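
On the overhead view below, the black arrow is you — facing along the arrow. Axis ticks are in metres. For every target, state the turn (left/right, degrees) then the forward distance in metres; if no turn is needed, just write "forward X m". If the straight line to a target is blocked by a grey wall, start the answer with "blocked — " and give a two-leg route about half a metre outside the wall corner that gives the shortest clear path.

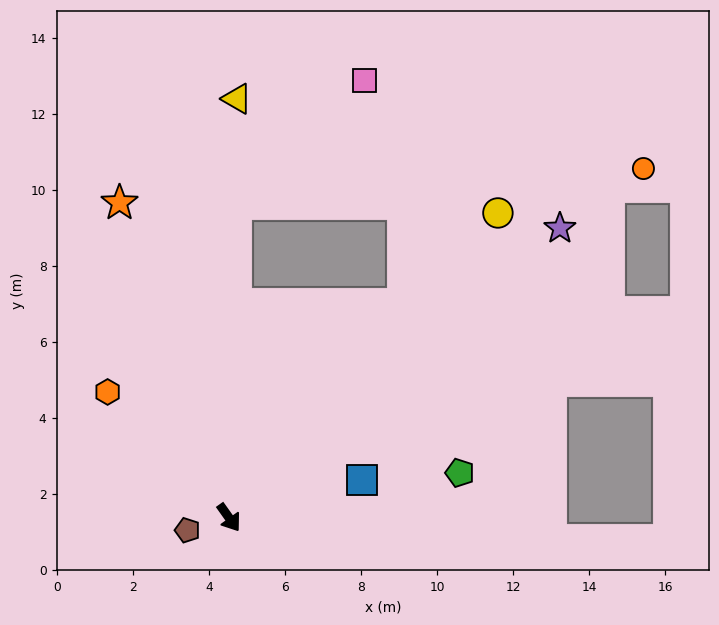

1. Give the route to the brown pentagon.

turn right 109°, forward 1.1 m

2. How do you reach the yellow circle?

turn left 103°, forward 10.7 m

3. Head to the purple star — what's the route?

turn left 96°, forward 11.6 m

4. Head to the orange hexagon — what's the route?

turn right 171°, forward 4.6 m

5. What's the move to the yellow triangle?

turn left 144°, forward 11.0 m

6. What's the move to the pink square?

blocked — turn left 143°, forward 8.2 m, then turn right 44°, forward 4.7 m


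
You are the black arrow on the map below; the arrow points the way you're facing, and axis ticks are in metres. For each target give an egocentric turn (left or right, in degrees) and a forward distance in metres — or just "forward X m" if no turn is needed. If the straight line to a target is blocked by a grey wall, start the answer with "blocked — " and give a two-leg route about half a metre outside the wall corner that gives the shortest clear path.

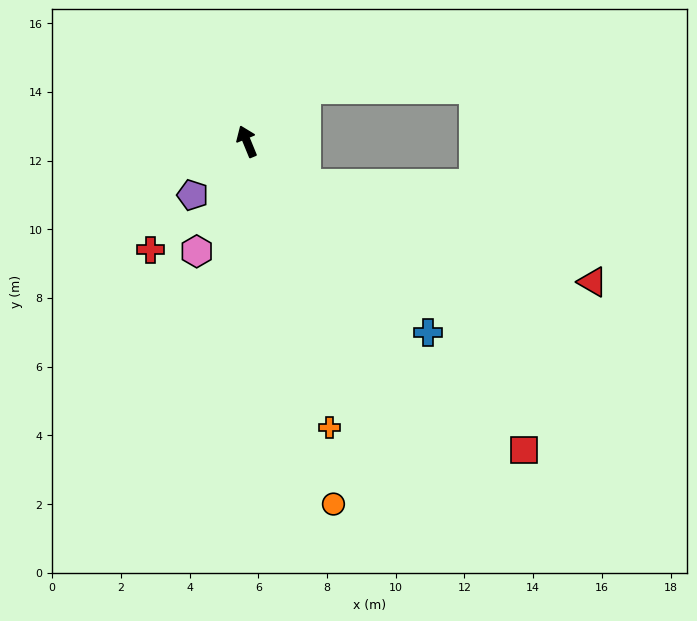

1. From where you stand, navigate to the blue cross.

turn right 159°, forward 7.7 m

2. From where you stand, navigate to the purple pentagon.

turn left 112°, forward 2.2 m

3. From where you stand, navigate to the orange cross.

turn left 174°, forward 8.7 m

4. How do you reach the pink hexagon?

turn left 133°, forward 3.5 m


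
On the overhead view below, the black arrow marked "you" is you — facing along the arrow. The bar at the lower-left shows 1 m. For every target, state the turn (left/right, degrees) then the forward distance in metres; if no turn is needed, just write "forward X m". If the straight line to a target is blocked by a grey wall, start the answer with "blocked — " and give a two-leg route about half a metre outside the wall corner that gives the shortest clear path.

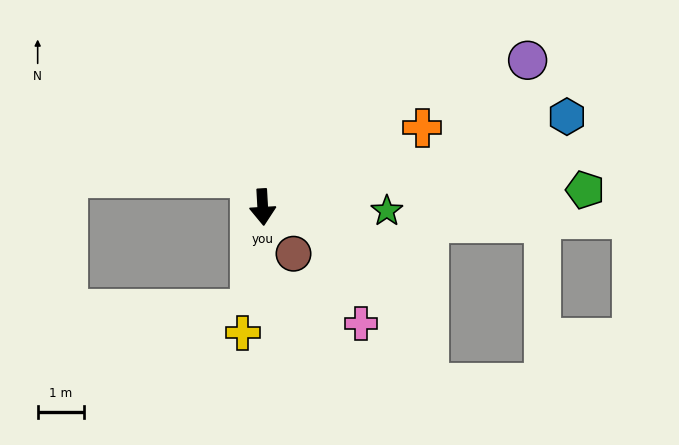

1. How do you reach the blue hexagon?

turn left 103°, forward 6.8 m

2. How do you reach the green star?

turn left 85°, forward 2.7 m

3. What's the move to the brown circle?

turn left 30°, forward 1.2 m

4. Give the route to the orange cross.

turn left 113°, forward 3.8 m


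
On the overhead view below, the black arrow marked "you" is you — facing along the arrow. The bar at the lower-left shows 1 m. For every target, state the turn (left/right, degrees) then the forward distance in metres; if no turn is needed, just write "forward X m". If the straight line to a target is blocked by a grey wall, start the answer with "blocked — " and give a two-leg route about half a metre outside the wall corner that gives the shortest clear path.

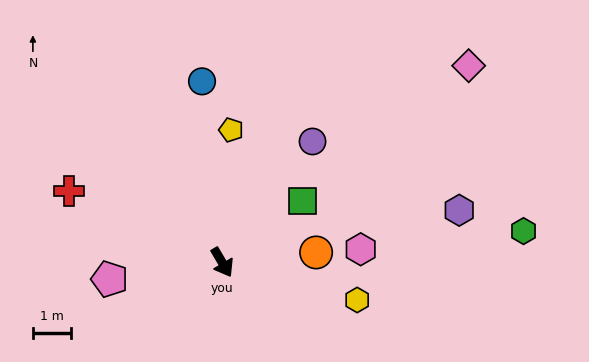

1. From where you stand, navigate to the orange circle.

turn left 66°, forward 2.5 m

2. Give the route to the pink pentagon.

turn right 112°, forward 3.0 m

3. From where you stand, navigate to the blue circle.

turn left 156°, forward 4.8 m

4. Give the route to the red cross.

turn right 146°, forward 4.4 m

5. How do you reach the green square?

turn left 97°, forward 2.6 m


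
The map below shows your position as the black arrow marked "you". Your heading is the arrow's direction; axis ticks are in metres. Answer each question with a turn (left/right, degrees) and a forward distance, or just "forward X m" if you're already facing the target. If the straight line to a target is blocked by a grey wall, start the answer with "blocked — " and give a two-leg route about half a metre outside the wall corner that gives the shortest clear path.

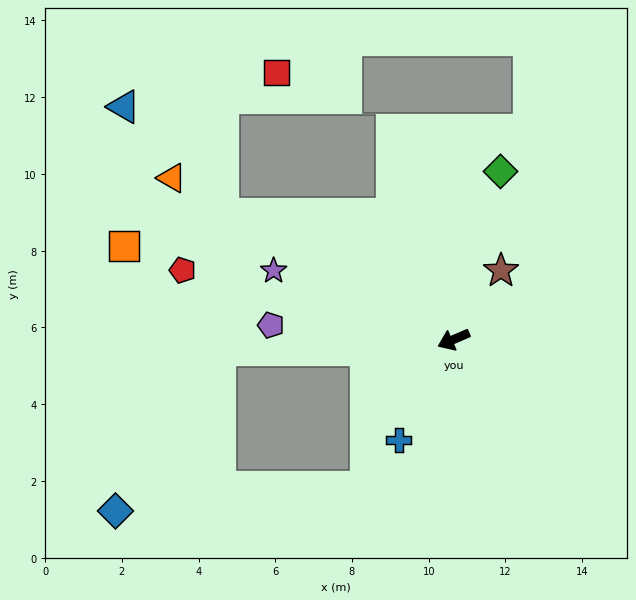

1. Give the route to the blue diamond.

blocked — turn right 21°, forward 6.1 m, then turn left 55°, forward 5.0 m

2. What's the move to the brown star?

turn right 148°, forward 2.2 m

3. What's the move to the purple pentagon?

turn right 28°, forward 4.8 m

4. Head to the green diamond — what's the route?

turn right 129°, forward 4.5 m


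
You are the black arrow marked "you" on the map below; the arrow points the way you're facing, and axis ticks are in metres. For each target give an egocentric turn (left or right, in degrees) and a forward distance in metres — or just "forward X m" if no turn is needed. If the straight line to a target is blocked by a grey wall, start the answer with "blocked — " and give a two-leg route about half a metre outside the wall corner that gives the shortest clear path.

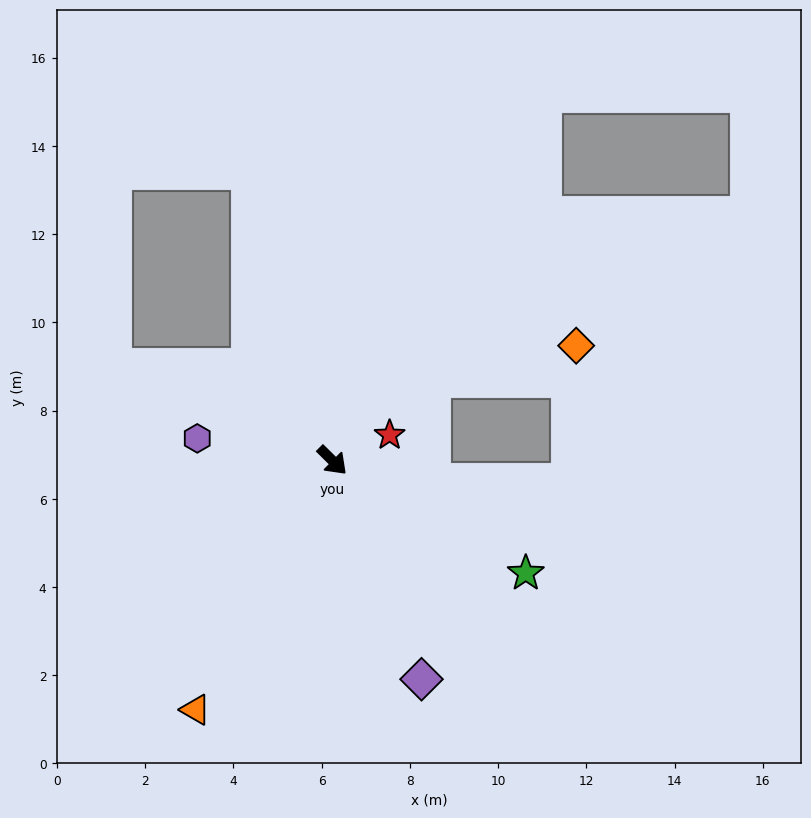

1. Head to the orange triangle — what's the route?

turn right 74°, forward 6.4 m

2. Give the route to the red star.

turn left 69°, forward 1.4 m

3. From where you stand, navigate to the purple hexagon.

turn right 145°, forward 3.1 m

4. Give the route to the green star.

turn left 14°, forward 5.1 m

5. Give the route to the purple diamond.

turn right 23°, forward 5.4 m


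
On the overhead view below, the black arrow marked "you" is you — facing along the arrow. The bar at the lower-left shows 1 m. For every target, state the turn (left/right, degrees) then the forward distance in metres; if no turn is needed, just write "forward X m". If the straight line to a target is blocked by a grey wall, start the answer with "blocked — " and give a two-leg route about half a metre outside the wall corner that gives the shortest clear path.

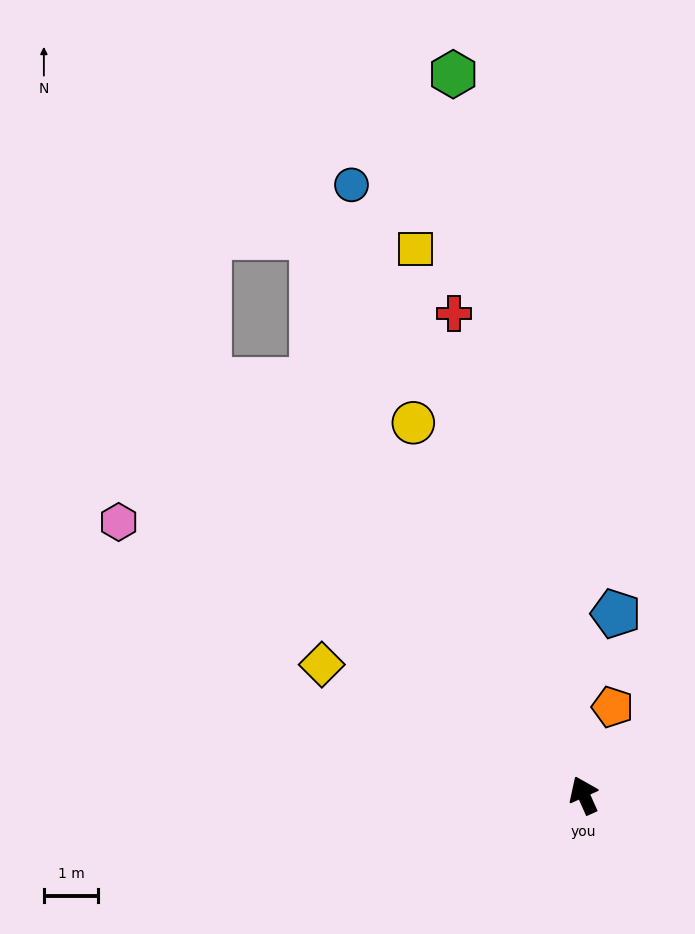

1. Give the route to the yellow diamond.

turn left 39°, forward 5.4 m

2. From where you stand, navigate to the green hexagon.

turn right 14°, forward 13.4 m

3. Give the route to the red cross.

turn right 9°, forward 9.1 m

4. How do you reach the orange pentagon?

turn right 42°, forward 1.7 m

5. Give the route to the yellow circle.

forward 7.5 m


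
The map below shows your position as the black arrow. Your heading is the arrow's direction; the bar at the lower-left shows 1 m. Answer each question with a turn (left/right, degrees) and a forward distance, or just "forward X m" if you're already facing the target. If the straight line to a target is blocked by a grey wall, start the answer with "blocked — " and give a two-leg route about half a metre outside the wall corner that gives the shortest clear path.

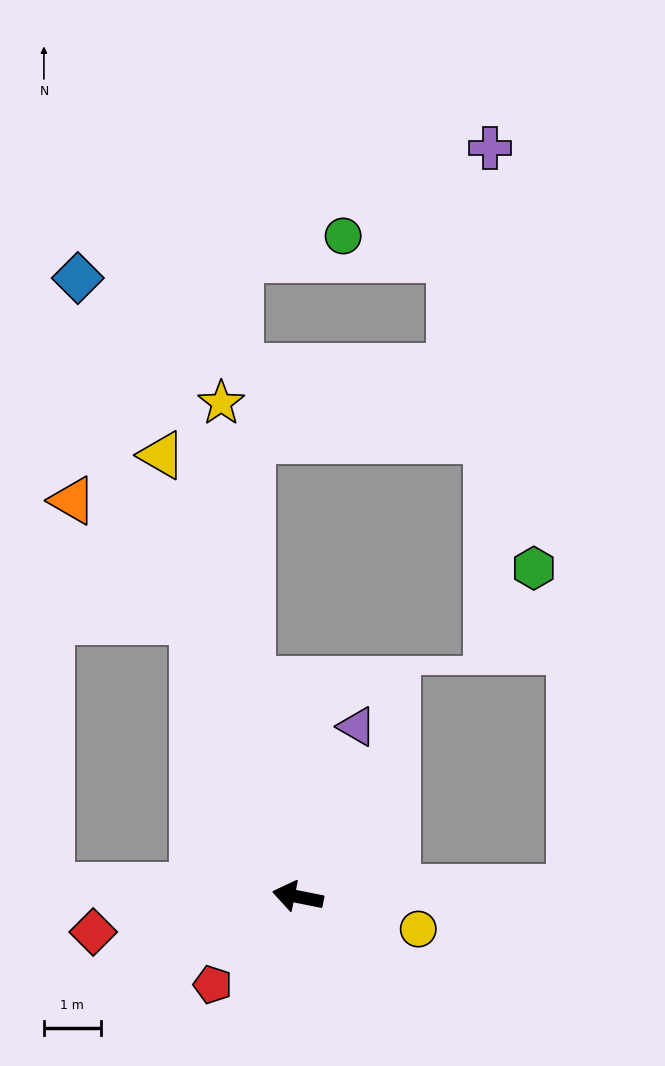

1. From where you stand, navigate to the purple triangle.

turn right 98°, forward 3.2 m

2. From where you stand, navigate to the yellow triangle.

turn right 62°, forward 8.2 m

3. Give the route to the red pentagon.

turn left 57°, forward 2.2 m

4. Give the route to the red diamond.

turn left 21°, forward 3.7 m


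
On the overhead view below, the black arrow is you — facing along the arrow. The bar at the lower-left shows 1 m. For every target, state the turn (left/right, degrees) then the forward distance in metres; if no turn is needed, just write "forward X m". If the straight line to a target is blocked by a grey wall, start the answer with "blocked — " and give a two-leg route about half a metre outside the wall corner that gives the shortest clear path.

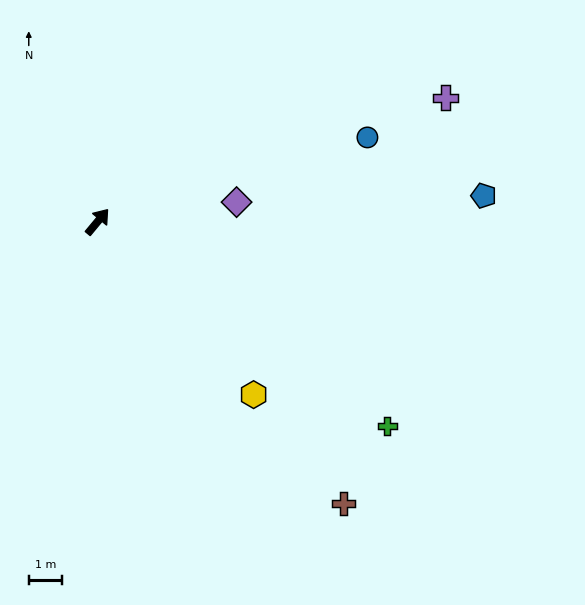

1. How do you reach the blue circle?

turn right 33°, forward 8.5 m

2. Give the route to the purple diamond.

turn right 42°, forward 4.2 m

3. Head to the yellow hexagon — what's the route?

turn right 98°, forward 7.0 m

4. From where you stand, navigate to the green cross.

turn right 85°, forward 10.7 m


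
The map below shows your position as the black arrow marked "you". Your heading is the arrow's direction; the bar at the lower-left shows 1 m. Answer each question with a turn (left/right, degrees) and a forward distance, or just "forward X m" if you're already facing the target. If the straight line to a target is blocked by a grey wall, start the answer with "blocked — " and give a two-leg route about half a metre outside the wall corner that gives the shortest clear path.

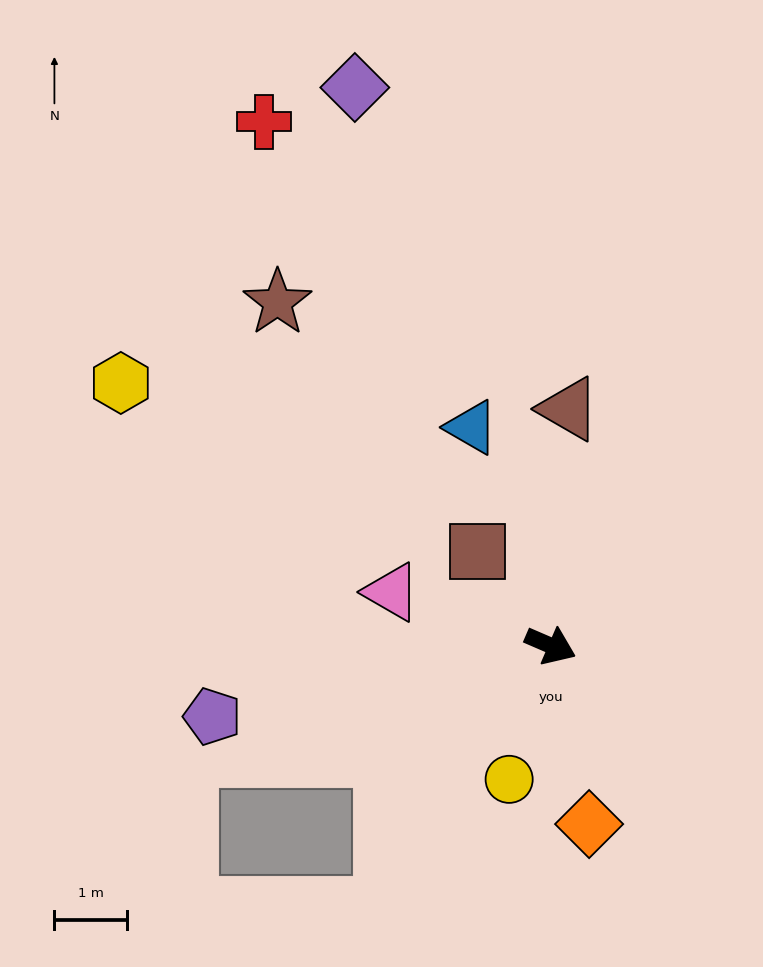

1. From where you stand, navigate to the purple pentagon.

turn right 145°, forward 4.7 m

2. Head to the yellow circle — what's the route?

turn right 84°, forward 1.9 m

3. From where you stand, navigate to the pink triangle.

turn right 175°, forward 2.3 m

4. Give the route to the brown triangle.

turn left 109°, forward 3.3 m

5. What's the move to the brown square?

turn left 151°, forward 1.6 m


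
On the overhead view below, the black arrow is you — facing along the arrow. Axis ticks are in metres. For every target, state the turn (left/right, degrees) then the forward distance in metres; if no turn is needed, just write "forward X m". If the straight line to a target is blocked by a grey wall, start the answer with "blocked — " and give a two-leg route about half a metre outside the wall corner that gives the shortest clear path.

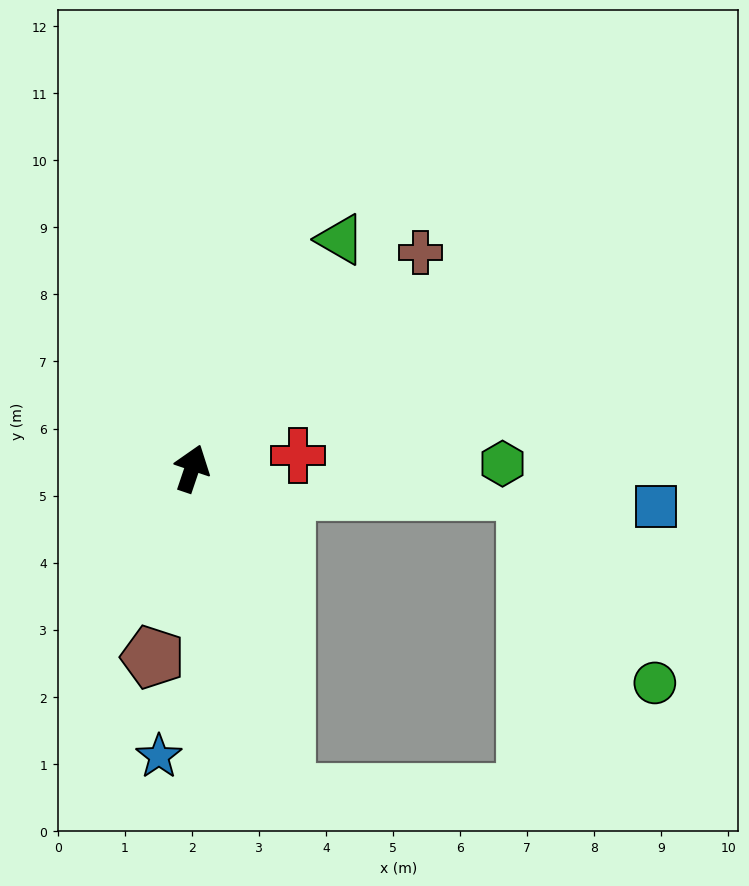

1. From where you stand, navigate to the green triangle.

turn right 14°, forward 4.1 m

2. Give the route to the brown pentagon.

turn right 173°, forward 2.9 m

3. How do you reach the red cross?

turn right 64°, forward 1.6 m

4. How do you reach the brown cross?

turn right 28°, forward 4.7 m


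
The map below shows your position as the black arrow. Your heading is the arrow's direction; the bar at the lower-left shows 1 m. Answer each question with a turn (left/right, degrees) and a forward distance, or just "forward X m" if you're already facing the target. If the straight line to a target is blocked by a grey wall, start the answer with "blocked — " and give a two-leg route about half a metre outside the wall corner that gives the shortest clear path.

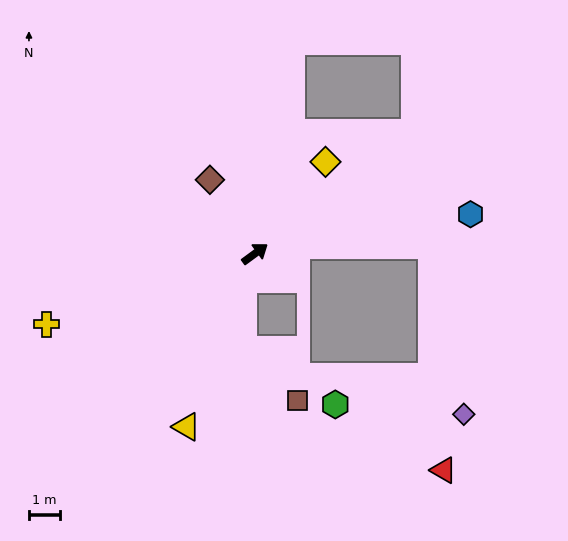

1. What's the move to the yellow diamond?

turn left 16°, forward 3.7 m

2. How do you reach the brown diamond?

turn left 85°, forward 2.8 m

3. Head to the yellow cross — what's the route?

turn left 162°, forward 7.0 m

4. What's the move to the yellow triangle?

turn right 148°, forward 6.0 m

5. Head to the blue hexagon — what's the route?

turn right 26°, forward 7.0 m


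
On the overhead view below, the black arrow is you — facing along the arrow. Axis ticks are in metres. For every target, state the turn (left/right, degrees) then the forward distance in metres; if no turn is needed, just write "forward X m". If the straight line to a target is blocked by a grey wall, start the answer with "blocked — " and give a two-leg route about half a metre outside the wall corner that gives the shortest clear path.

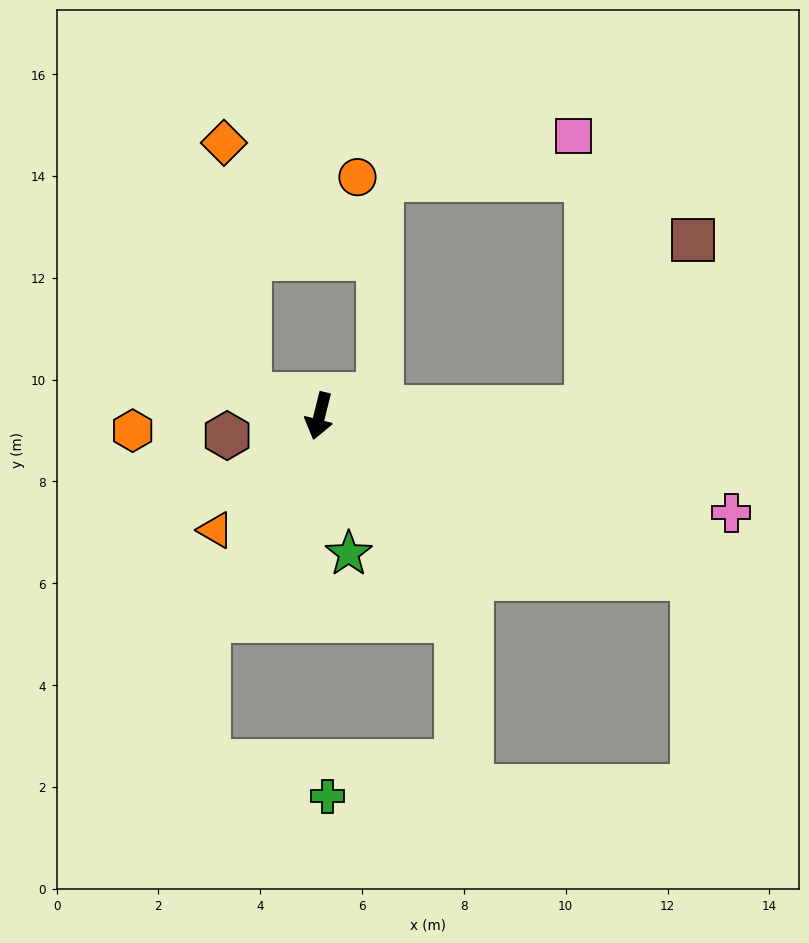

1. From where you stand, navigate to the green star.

turn left 26°, forward 2.8 m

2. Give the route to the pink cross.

turn left 91°, forward 8.3 m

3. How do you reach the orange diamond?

blocked — turn right 93°, forward 1.4 m, then turn right 67°, forward 5.0 m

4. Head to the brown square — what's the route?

blocked — turn left 106°, forward 5.2 m, then turn left 55°, forward 3.9 m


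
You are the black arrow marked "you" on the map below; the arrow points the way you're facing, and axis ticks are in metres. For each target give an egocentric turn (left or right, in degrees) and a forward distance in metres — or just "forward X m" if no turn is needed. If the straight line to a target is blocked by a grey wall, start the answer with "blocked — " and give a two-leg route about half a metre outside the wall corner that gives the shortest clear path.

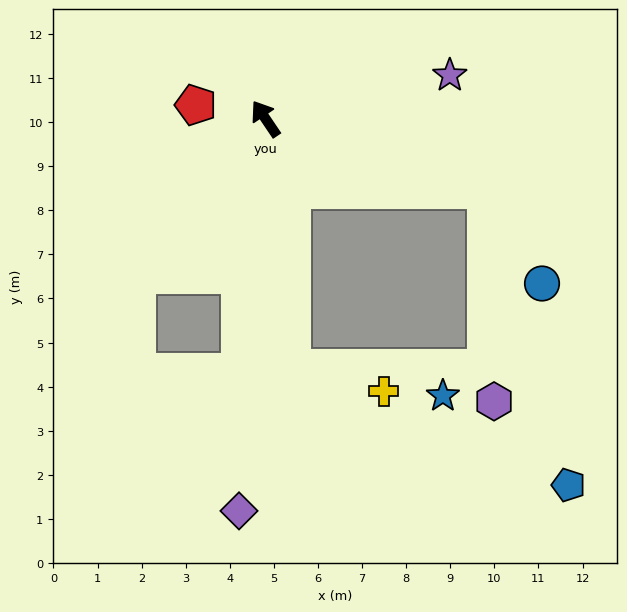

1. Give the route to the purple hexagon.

blocked — turn right 142°, forward 5.2 m, then turn right 70°, forward 4.8 m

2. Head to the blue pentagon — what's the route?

blocked — turn right 142°, forward 5.2 m, then turn right 56°, forward 7.0 m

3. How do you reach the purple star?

turn right 111°, forward 4.3 m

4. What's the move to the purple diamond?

turn left 142°, forward 8.9 m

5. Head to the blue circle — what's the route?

blocked — turn right 142°, forward 5.2 m, then turn right 41°, forward 2.5 m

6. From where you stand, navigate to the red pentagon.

turn left 45°, forward 1.6 m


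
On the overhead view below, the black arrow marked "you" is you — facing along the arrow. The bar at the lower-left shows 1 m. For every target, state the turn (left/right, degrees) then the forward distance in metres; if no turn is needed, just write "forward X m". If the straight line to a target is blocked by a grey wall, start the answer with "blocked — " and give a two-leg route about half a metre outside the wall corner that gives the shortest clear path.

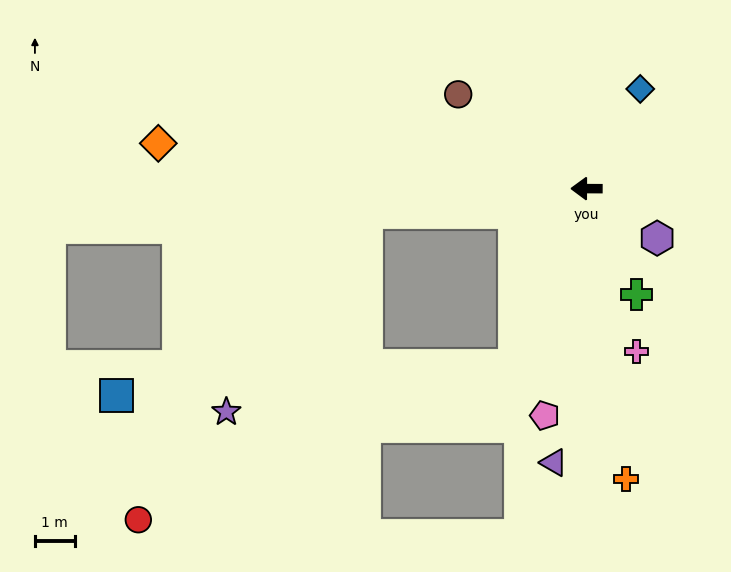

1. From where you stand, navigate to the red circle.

blocked — turn left 68°, forward 4.8 m, then turn right 46°, forward 10.3 m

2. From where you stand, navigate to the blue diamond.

turn right 118°, forward 2.9 m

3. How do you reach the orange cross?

turn left 98°, forward 7.4 m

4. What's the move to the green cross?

turn left 115°, forward 3.0 m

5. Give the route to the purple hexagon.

turn left 145°, forward 2.2 m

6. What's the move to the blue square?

blocked — turn left 68°, forward 4.8 m, then turn right 63°, forward 10.1 m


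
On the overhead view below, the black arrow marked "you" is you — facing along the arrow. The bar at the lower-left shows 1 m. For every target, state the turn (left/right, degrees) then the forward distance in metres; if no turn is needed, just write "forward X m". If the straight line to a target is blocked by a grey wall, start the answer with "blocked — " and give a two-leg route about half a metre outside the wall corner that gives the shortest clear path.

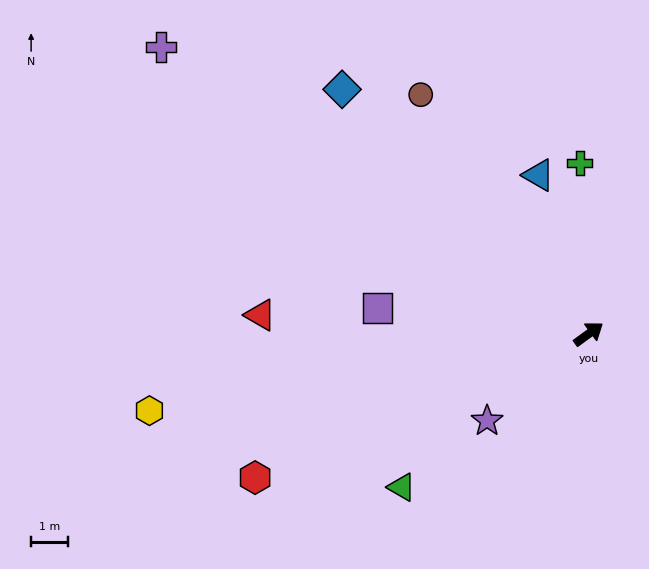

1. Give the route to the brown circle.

turn left 89°, forward 7.9 m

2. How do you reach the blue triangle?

turn left 71°, forward 4.5 m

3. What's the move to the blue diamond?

turn left 99°, forward 9.4 m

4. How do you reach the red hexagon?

turn left 167°, forward 9.8 m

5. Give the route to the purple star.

turn right 175°, forward 3.6 m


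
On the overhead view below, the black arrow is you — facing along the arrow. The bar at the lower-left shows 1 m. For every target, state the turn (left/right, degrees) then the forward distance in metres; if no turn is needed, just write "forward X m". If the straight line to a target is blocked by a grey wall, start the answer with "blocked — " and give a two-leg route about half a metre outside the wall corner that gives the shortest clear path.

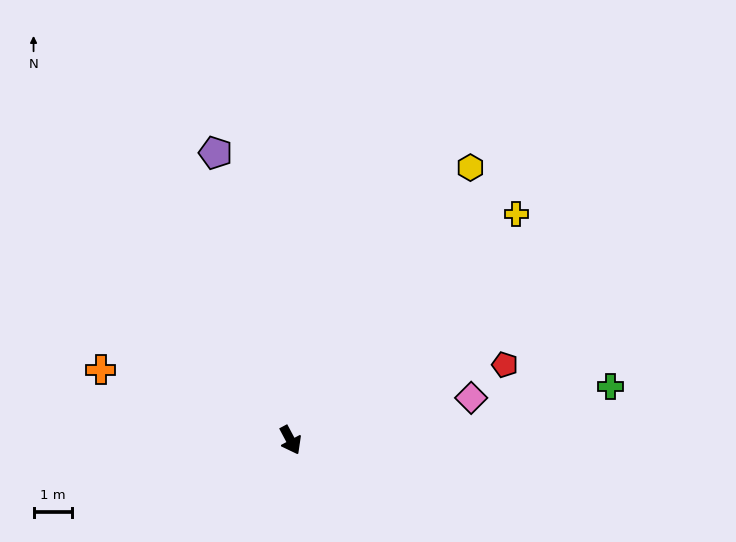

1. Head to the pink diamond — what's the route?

turn left 75°, forward 4.9 m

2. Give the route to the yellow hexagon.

turn left 119°, forward 8.6 m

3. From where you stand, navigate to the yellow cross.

turn left 107°, forward 8.4 m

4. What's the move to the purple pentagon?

turn left 167°, forward 7.8 m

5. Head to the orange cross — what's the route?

turn right 138°, forward 5.3 m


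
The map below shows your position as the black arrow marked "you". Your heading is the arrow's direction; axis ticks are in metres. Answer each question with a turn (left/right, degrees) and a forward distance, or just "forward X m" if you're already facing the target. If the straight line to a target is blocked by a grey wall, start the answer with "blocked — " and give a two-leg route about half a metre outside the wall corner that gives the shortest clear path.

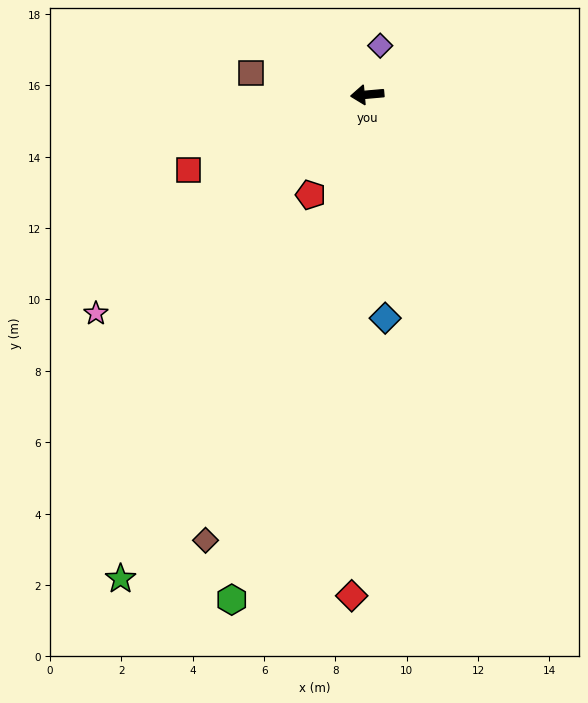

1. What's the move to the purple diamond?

turn right 110°, forward 1.4 m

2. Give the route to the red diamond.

turn left 83°, forward 14.1 m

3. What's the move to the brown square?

turn right 16°, forward 3.3 m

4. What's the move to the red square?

turn left 18°, forward 5.4 m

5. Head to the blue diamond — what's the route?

turn left 90°, forward 6.3 m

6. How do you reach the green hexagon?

turn left 70°, forward 14.7 m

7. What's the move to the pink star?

turn left 34°, forward 9.8 m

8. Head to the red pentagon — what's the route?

turn left 55°, forward 3.2 m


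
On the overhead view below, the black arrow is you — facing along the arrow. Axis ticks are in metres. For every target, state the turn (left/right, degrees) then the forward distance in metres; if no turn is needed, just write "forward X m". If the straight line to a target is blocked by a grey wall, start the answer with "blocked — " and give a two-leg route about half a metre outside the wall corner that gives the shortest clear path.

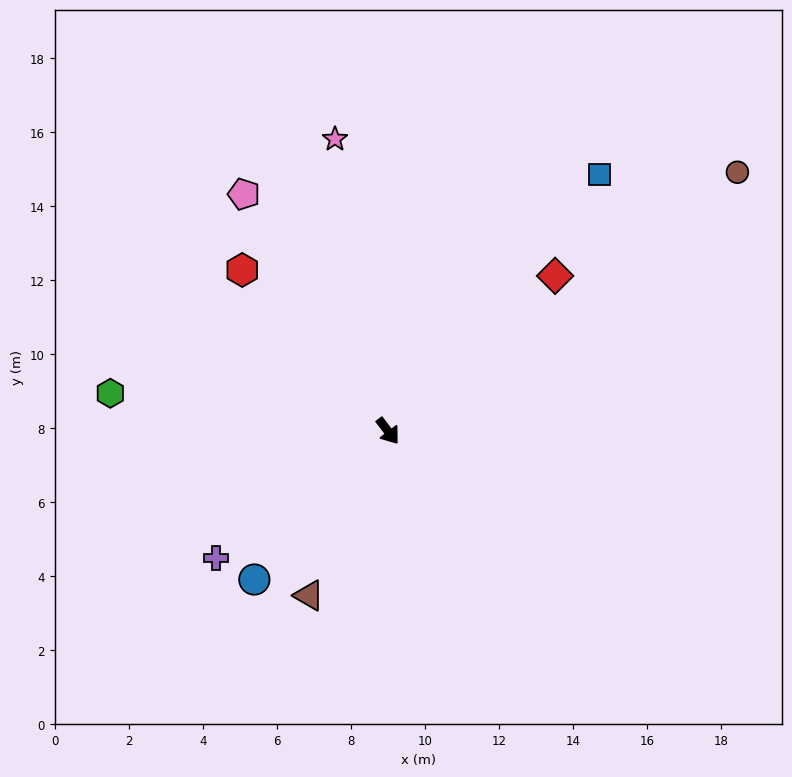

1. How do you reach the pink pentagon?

turn left 174°, forward 7.5 m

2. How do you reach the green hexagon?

turn right 135°, forward 7.6 m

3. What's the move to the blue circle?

turn right 79°, forward 5.4 m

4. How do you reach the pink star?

turn left 153°, forward 8.0 m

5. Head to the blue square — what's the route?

turn left 103°, forward 9.0 m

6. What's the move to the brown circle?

turn left 89°, forward 11.8 m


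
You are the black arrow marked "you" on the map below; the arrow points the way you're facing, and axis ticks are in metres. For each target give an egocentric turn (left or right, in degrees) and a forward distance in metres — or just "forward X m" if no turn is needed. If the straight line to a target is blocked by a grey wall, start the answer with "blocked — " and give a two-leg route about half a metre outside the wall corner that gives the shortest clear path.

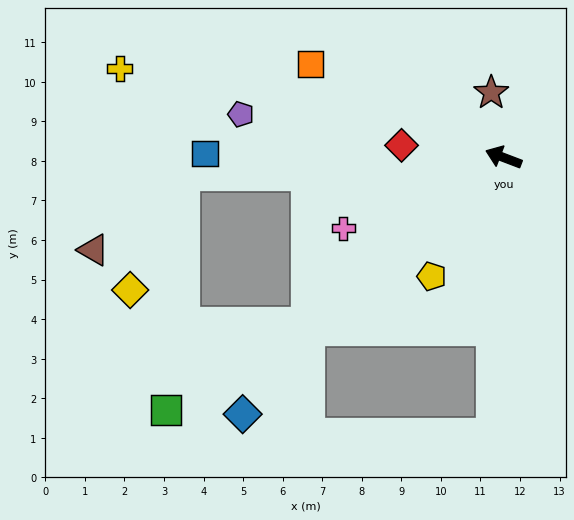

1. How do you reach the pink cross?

turn left 45°, forward 4.4 m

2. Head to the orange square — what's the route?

turn right 5°, forward 5.4 m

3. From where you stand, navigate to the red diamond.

turn left 14°, forward 2.6 m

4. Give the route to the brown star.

turn right 58°, forward 1.7 m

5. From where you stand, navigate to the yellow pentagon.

turn left 80°, forward 3.5 m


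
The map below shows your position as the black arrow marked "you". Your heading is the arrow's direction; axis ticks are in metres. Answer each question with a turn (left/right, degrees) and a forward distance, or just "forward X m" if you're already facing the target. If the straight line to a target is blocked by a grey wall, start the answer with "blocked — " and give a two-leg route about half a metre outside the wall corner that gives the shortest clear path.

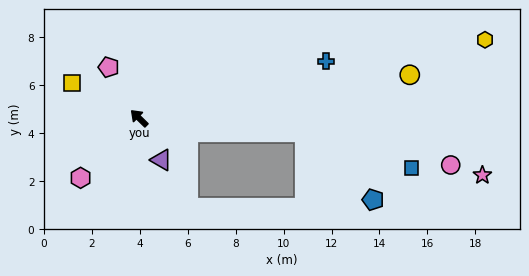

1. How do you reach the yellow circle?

turn right 126°, forward 11.4 m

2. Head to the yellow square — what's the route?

turn left 17°, forward 3.2 m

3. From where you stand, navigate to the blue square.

blocked — turn right 141°, forward 6.9 m, then turn right 13°, forward 4.7 m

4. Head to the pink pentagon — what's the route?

turn right 15°, forward 2.5 m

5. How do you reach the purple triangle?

turn left 162°, forward 2.0 m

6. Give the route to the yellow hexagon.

turn right 123°, forward 14.8 m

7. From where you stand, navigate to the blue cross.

turn right 119°, forward 8.1 m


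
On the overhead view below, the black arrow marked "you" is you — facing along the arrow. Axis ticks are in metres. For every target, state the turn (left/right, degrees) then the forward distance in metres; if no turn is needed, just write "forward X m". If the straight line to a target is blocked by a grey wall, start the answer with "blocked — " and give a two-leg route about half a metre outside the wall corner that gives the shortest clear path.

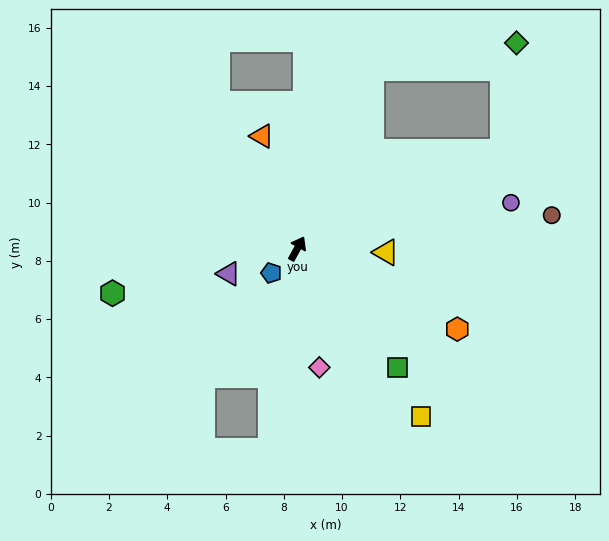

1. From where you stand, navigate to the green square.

turn right 111°, forward 5.3 m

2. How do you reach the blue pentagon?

turn left 162°, forward 1.2 m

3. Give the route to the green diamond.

blocked — turn right 36°, forward 7.8 m, then turn left 57°, forward 3.7 m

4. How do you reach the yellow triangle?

turn right 64°, forward 3.0 m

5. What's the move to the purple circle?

turn right 49°, forward 7.5 m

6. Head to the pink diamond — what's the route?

turn right 141°, forward 4.1 m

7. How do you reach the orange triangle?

turn left 46°, forward 4.0 m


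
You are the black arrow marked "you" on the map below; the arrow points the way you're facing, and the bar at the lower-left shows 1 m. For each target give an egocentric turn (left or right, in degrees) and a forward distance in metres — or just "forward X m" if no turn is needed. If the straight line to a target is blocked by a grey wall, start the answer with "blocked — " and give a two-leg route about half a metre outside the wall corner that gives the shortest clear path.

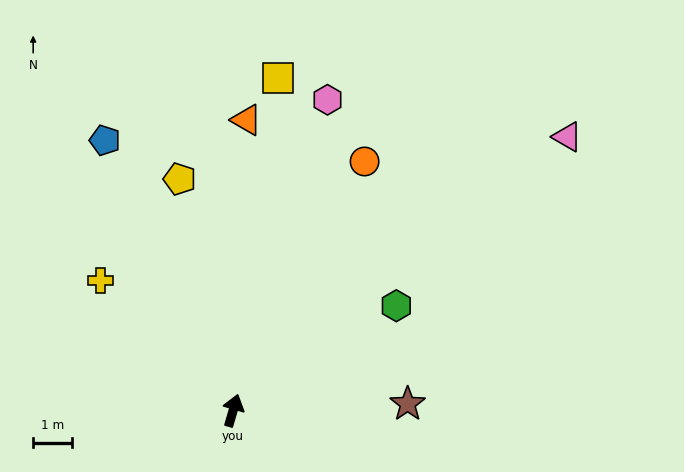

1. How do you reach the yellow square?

turn left 9°, forward 8.5 m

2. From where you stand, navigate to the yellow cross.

turn left 62°, forward 4.7 m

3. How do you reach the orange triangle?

turn left 14°, forward 7.4 m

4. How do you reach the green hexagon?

turn right 41°, forward 4.9 m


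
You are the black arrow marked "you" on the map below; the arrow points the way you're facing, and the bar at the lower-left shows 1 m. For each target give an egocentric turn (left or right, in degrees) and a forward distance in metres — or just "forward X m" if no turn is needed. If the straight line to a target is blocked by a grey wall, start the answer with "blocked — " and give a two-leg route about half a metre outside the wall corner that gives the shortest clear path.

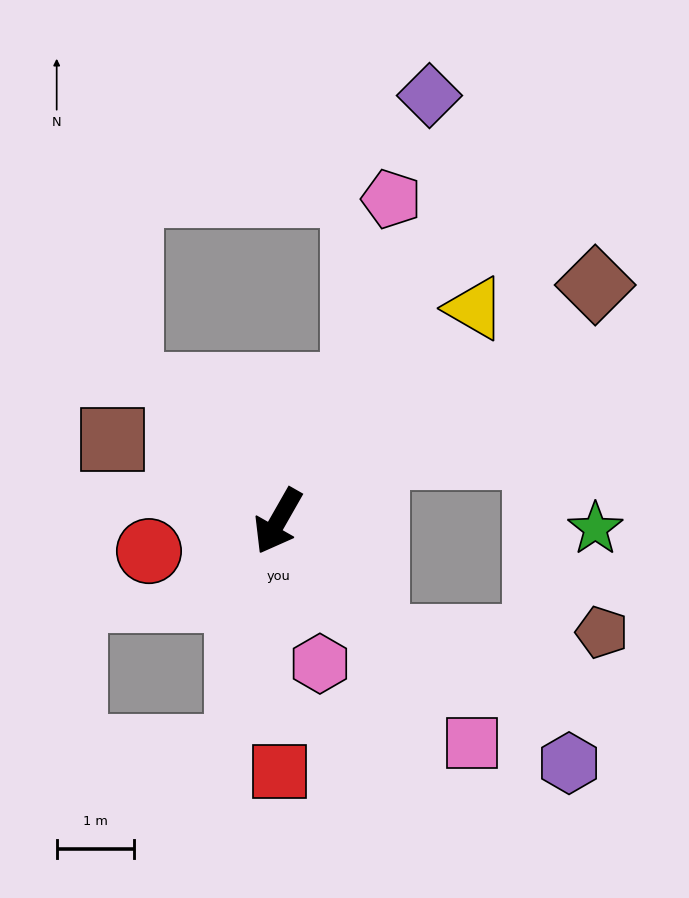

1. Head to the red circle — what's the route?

turn right 47°, forward 1.7 m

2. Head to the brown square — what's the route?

turn right 87°, forward 2.4 m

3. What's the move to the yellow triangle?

turn left 167°, forward 3.7 m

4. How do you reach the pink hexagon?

turn left 46°, forward 1.9 m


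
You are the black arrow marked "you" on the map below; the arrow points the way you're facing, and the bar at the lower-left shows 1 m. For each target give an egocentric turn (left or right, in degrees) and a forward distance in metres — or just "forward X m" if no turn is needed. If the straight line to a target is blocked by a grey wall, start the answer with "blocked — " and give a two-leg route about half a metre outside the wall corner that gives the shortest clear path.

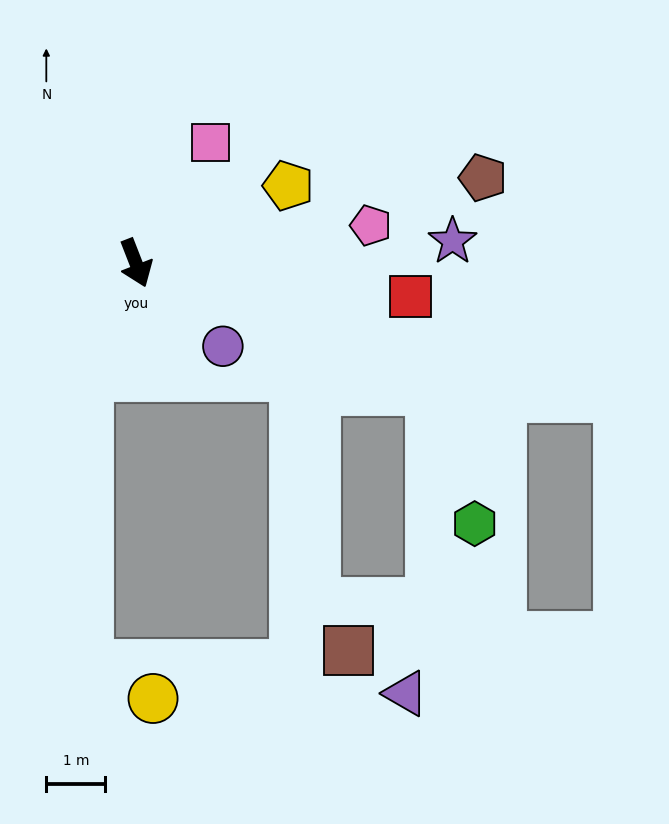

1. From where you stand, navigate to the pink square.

turn left 127°, forward 2.4 m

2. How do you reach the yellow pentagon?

turn left 96°, forward 2.9 m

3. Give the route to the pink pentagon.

turn left 78°, forward 4.0 m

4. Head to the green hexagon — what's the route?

blocked — turn left 45°, forward 5.4 m, then turn right 48°, forward 2.4 m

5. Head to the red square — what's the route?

turn left 62°, forward 4.7 m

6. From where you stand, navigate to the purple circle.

turn left 25°, forward 2.0 m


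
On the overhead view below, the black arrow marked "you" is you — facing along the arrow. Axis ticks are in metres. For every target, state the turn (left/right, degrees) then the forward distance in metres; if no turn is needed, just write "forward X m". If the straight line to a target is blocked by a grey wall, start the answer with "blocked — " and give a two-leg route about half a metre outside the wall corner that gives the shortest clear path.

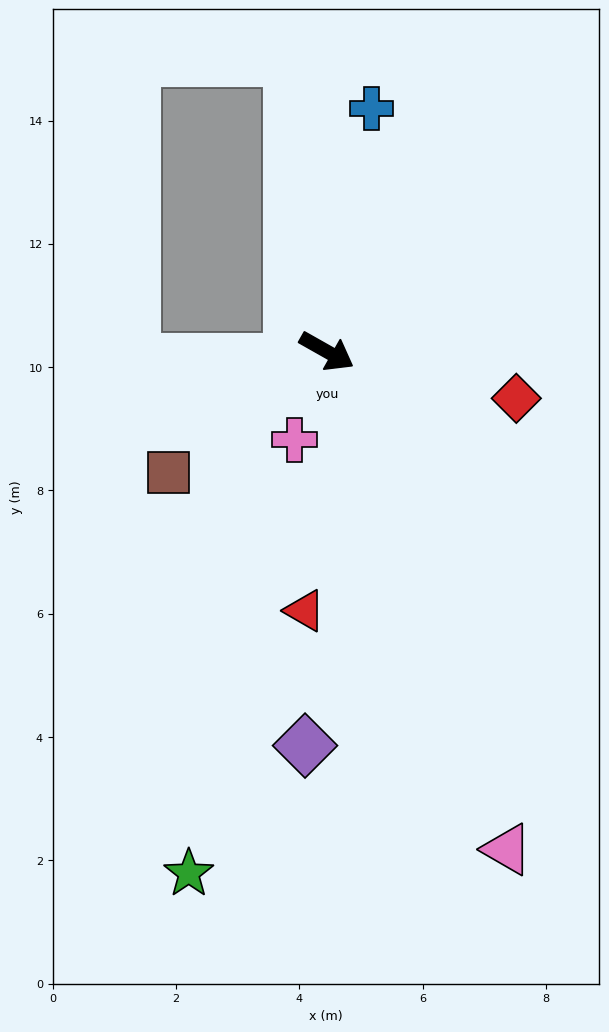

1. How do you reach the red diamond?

turn left 16°, forward 3.2 m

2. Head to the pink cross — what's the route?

turn right 81°, forward 1.5 m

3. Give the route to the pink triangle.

turn right 41°, forward 8.6 m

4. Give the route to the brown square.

turn right 113°, forward 3.2 m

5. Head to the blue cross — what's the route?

turn left 109°, forward 4.0 m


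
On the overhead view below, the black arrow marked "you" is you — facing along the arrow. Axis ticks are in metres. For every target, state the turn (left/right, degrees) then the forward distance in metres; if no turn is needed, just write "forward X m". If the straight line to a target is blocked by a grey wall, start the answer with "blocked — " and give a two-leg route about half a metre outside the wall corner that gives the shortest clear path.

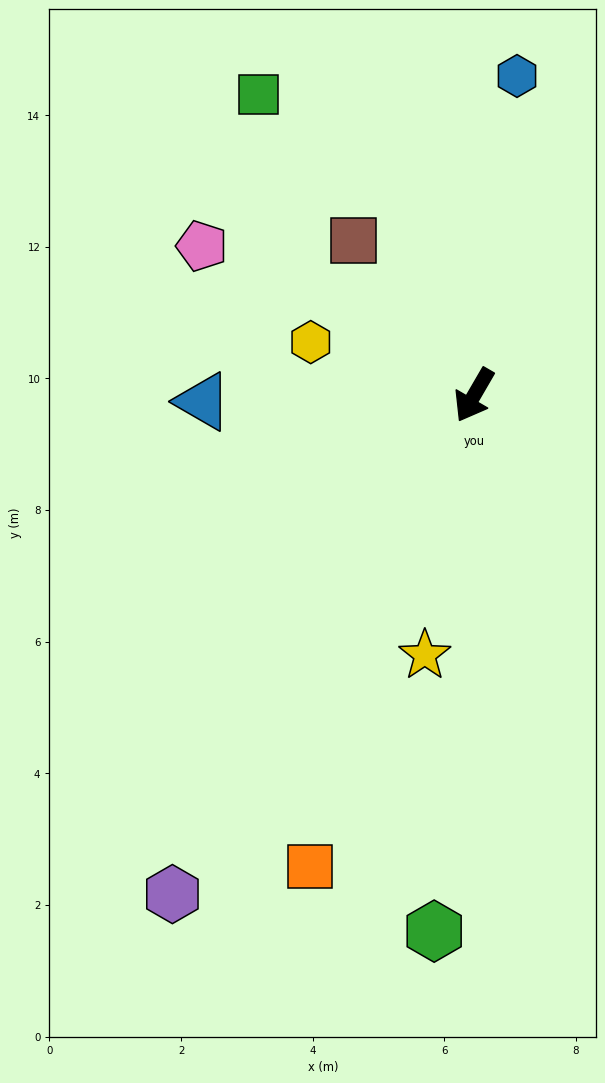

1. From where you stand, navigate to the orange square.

turn left 11°, forward 7.6 m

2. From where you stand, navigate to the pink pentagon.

turn right 89°, forward 4.7 m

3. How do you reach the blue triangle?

turn right 59°, forward 4.1 m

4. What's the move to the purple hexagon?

forward 8.9 m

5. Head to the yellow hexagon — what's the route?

turn right 78°, forward 2.6 m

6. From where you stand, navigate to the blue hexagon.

turn right 157°, forward 4.9 m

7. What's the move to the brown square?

turn right 112°, forward 3.0 m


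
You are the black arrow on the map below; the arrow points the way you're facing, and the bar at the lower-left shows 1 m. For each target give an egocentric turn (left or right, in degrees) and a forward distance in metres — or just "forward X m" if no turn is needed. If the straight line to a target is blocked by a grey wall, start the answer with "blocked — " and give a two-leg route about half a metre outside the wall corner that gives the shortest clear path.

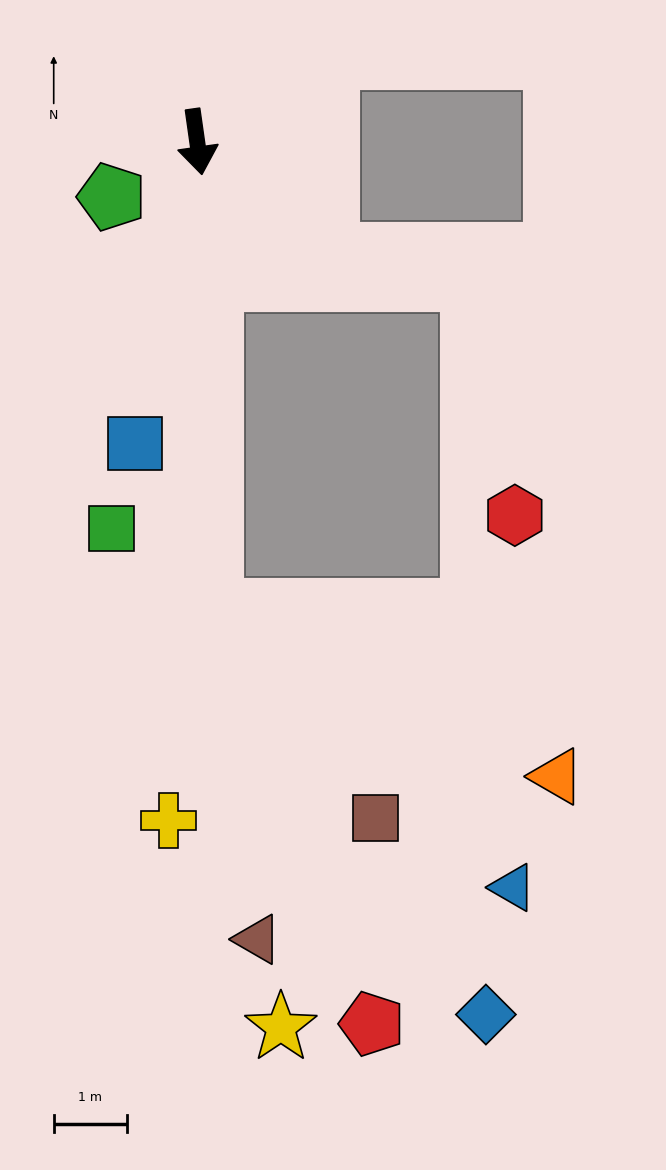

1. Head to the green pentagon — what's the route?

turn right 65°, forward 1.4 m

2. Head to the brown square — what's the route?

blocked — turn right 6°, forward 6.4 m, then turn left 36°, forward 3.6 m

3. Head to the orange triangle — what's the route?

blocked — turn right 6°, forward 6.4 m, then turn left 62°, forward 5.3 m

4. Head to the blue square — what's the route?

turn right 20°, forward 4.2 m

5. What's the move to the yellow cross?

turn right 10°, forward 9.3 m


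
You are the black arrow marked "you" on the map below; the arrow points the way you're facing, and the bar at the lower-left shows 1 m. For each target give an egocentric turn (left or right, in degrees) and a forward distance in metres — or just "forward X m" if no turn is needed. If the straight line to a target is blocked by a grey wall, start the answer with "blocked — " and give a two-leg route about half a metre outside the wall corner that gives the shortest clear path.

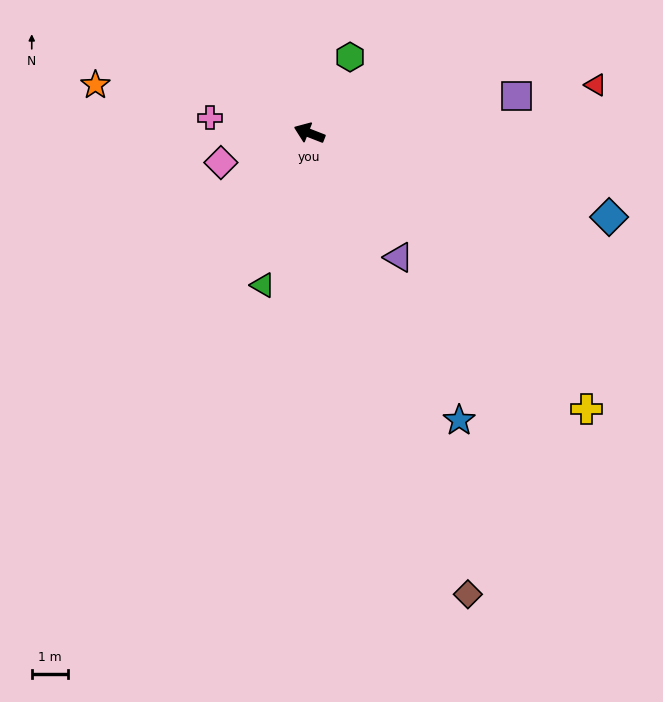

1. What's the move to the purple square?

turn right 148°, forward 5.8 m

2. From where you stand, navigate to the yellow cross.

turn left 157°, forward 10.7 m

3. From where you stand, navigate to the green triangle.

turn left 94°, forward 4.4 m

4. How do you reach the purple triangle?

turn left 147°, forward 4.2 m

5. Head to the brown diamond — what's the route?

turn left 130°, forward 13.3 m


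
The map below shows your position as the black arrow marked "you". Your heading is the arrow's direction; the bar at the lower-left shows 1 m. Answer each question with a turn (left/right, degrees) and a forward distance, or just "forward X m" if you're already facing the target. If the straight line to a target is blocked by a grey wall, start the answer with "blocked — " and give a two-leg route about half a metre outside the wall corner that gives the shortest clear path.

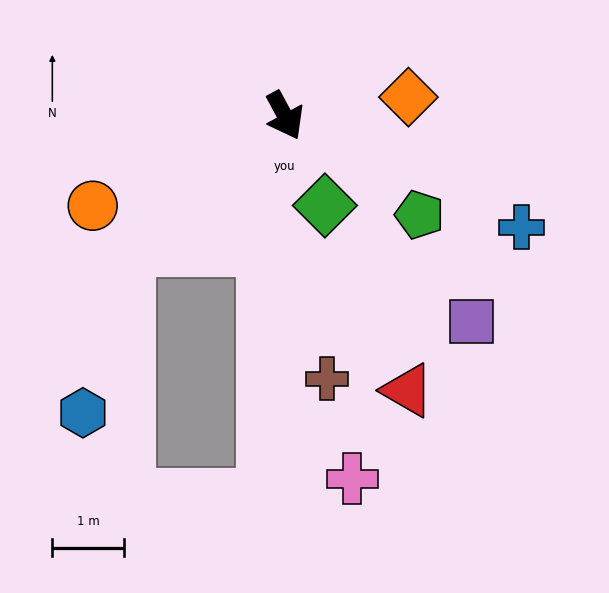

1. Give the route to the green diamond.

turn right 4°, forward 1.4 m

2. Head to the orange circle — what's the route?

turn right 93°, forward 3.0 m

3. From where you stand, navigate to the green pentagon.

turn left 25°, forward 2.3 m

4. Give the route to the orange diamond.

turn left 70°, forward 1.7 m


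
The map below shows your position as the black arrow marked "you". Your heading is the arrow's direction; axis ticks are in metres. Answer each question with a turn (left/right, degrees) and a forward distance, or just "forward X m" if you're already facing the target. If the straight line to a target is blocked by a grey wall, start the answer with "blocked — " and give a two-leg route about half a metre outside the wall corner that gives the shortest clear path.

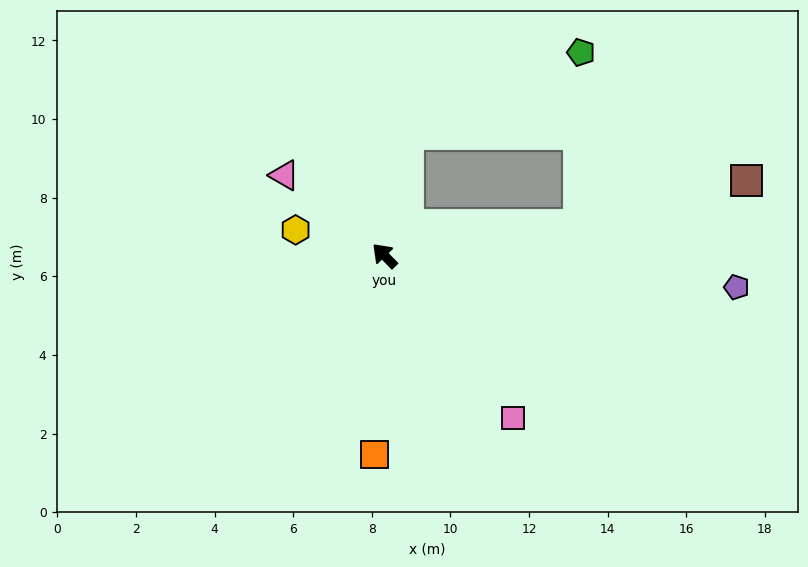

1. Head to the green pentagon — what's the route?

blocked — turn right 55°, forward 3.2 m, then turn right 55°, forward 4.9 m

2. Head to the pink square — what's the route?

turn left 174°, forward 5.3 m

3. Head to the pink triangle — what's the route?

turn left 7°, forward 3.3 m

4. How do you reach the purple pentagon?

turn right 139°, forward 9.0 m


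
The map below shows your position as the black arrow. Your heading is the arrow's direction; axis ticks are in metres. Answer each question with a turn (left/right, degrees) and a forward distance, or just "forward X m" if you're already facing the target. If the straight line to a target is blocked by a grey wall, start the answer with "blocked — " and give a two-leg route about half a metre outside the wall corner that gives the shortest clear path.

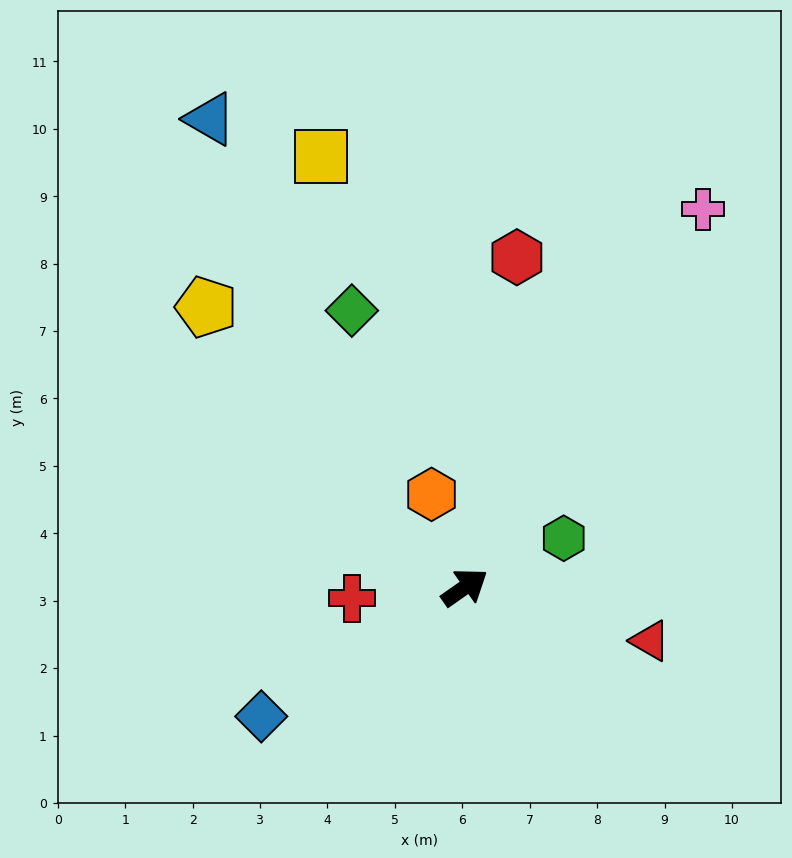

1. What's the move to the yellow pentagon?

turn left 98°, forward 5.7 m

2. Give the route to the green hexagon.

turn right 9°, forward 1.6 m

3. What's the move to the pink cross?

turn left 23°, forward 6.6 m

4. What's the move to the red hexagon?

turn left 46°, forward 5.0 m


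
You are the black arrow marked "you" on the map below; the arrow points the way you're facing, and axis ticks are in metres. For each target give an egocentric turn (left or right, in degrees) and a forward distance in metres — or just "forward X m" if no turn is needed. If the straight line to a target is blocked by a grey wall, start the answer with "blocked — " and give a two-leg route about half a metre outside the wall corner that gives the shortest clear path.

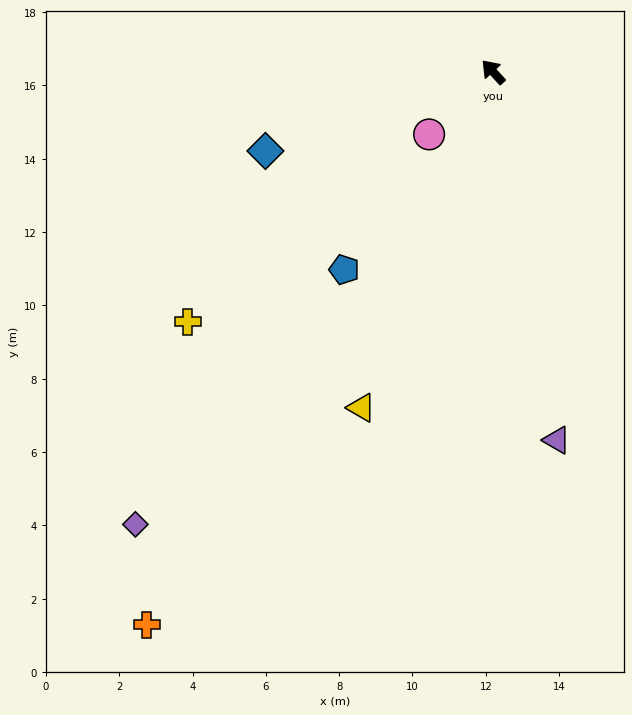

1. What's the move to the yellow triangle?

turn left 116°, forward 9.8 m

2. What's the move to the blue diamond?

turn left 67°, forward 6.6 m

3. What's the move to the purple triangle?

turn left 147°, forward 10.2 m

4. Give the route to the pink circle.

turn left 92°, forward 2.4 m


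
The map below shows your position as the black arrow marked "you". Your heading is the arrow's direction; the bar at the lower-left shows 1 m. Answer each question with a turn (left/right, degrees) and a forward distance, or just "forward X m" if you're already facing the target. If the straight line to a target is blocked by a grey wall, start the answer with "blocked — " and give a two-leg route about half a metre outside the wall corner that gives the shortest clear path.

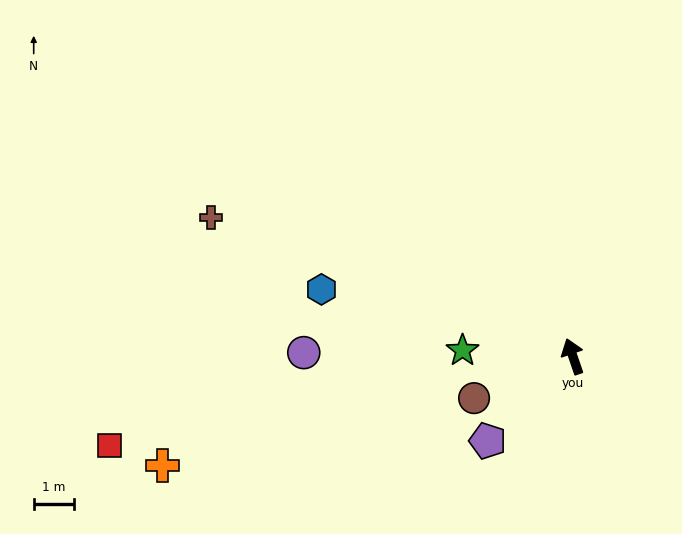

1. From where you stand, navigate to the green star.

turn left 68°, forward 2.8 m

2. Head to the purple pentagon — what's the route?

turn left 116°, forward 3.0 m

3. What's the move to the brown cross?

turn left 50°, forward 9.7 m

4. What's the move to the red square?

turn left 82°, forward 11.8 m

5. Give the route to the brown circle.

turn left 94°, forward 2.7 m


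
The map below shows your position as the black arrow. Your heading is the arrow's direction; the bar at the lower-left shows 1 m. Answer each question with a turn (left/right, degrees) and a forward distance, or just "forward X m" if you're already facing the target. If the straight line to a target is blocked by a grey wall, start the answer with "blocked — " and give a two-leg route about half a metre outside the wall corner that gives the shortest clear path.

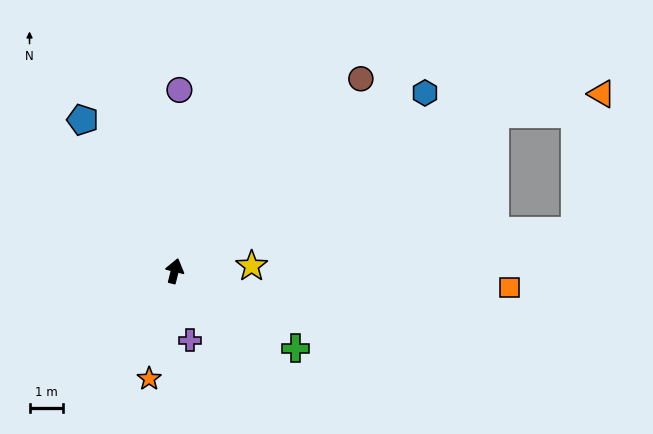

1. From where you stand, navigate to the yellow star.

turn right 72°, forward 2.3 m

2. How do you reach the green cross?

turn right 108°, forward 4.3 m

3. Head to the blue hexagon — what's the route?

turn right 40°, forward 9.2 m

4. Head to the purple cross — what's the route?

turn right 153°, forward 2.1 m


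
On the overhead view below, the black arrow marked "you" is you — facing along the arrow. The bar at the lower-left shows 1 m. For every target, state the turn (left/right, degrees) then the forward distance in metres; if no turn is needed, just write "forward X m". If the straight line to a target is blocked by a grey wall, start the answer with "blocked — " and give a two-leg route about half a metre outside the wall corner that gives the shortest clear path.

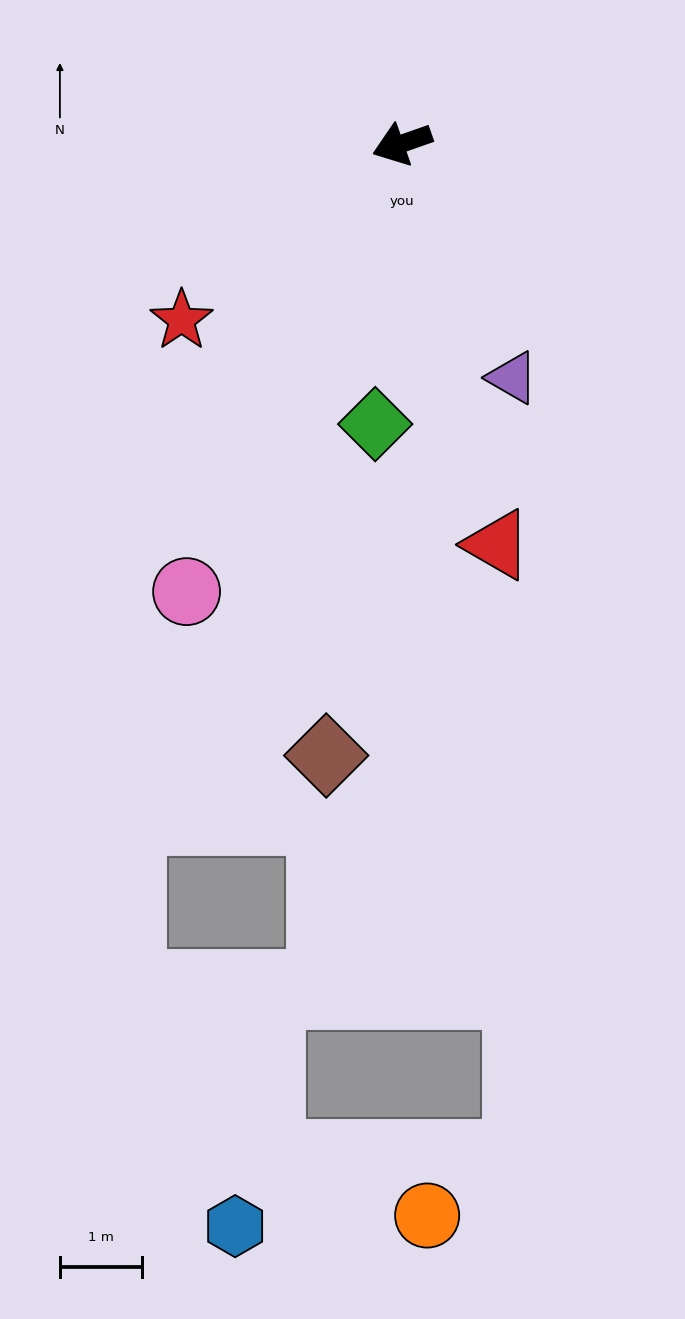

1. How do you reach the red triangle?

turn left 84°, forward 5.0 m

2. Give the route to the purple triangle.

turn left 96°, forward 3.2 m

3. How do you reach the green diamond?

turn left 65°, forward 3.4 m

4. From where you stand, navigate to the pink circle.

turn left 45°, forward 6.1 m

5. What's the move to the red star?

turn left 19°, forward 3.4 m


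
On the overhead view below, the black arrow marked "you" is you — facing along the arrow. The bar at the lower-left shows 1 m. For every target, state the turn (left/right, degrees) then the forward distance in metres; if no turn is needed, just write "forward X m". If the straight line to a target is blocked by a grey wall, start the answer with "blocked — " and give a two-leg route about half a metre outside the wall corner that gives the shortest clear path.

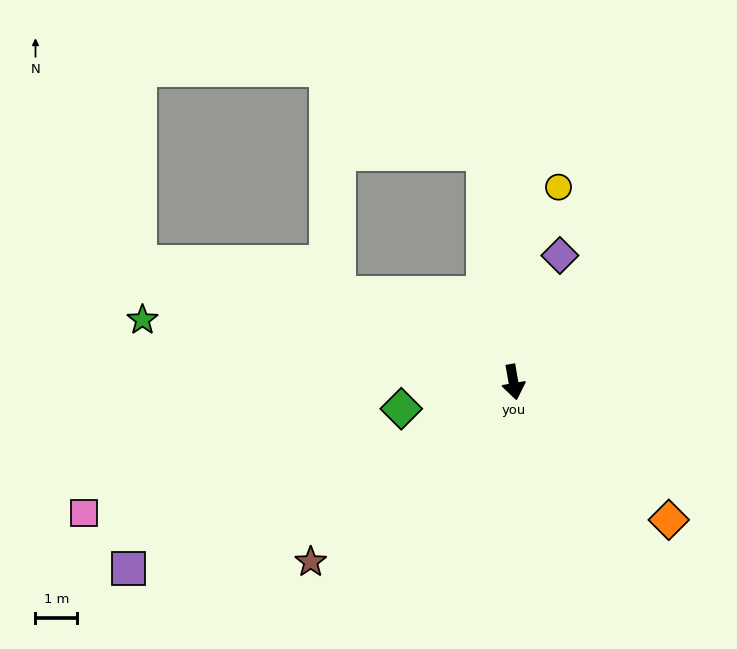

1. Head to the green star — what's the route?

turn right 109°, forward 9.0 m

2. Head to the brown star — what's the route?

turn right 58°, forward 6.5 m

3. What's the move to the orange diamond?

turn left 39°, forward 5.0 m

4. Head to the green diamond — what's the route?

turn right 87°, forward 2.8 m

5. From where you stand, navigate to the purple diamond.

turn left 150°, forward 3.2 m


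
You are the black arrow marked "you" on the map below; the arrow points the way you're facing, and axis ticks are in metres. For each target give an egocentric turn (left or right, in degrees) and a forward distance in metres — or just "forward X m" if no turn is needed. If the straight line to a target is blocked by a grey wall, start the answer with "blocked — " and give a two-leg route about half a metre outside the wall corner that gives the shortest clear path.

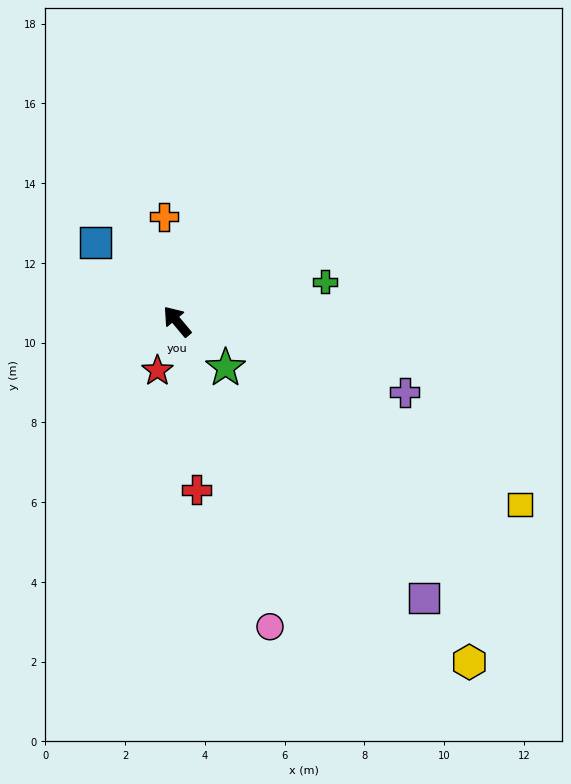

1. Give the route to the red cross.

turn left 147°, forward 4.3 m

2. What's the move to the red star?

turn left 118°, forward 1.3 m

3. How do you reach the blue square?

turn left 6°, forward 2.9 m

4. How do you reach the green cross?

turn right 115°, forward 3.8 m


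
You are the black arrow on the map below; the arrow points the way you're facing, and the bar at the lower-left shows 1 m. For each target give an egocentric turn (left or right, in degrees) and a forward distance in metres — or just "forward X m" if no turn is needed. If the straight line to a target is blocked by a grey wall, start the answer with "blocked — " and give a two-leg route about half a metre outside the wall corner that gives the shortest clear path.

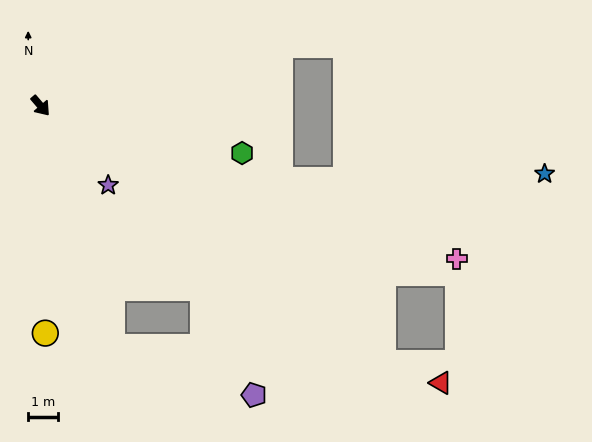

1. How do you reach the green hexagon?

turn left 36°, forward 6.8 m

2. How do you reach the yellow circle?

turn right 39°, forward 7.5 m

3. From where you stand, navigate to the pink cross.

turn left 29°, forward 14.7 m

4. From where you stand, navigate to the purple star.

forward 3.4 m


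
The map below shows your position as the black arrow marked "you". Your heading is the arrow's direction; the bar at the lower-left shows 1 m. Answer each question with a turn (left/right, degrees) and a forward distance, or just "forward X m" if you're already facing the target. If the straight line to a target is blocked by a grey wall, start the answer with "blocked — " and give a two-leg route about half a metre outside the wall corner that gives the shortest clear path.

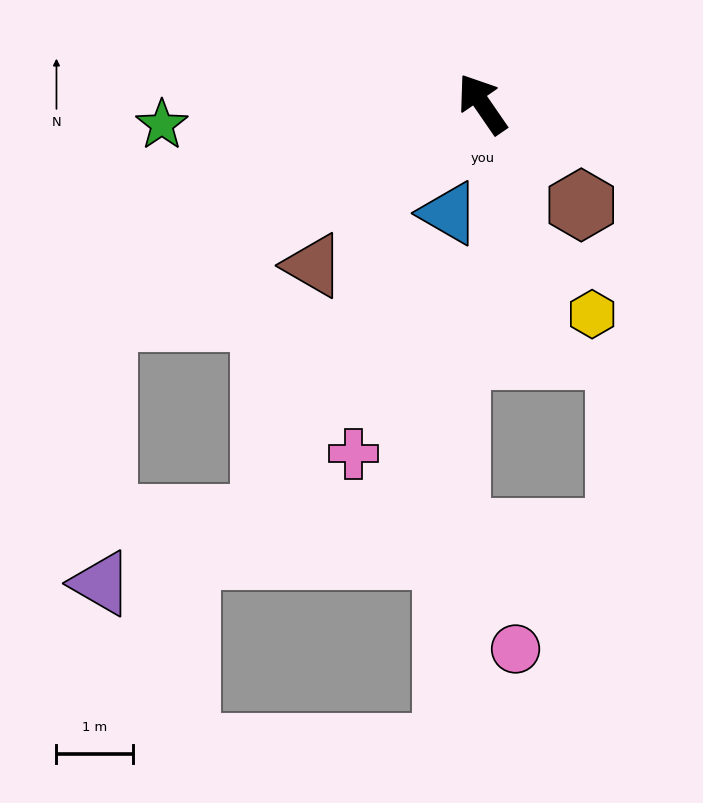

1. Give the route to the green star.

turn left 59°, forward 4.2 m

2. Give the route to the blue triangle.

turn left 129°, forward 1.5 m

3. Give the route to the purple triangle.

blocked — turn left 85°, forward 5.7 m, then turn left 60°, forward 3.5 m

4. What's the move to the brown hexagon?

turn right 170°, forward 1.8 m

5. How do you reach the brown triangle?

turn left 99°, forward 3.0 m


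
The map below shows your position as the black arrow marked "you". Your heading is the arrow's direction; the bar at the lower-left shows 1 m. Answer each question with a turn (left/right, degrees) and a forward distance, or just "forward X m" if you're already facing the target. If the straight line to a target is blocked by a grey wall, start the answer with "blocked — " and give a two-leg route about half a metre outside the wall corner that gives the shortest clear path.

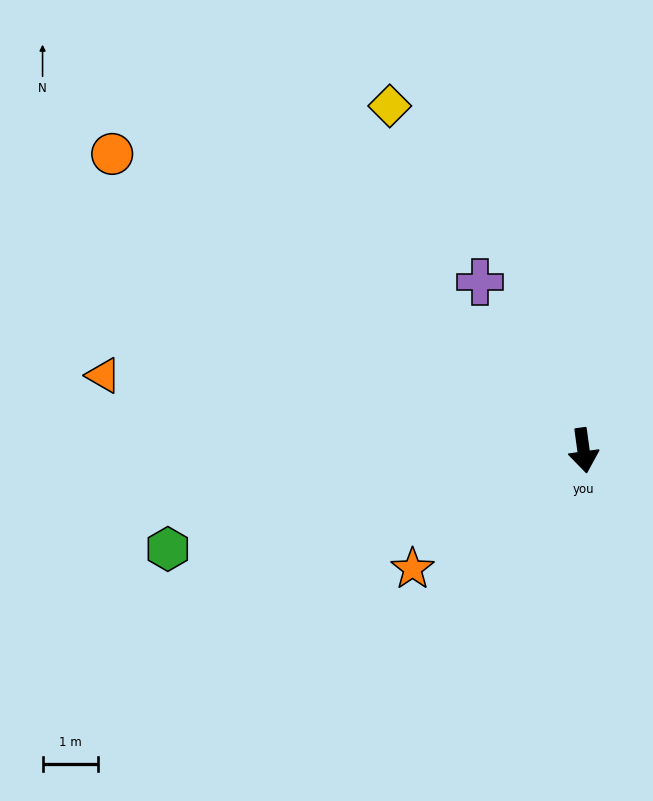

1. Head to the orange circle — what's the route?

turn right 130°, forward 10.1 m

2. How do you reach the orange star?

turn right 63°, forward 3.8 m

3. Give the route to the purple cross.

turn right 156°, forward 3.6 m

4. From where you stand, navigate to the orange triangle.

turn right 107°, forward 8.8 m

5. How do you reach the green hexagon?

turn right 84°, forward 7.7 m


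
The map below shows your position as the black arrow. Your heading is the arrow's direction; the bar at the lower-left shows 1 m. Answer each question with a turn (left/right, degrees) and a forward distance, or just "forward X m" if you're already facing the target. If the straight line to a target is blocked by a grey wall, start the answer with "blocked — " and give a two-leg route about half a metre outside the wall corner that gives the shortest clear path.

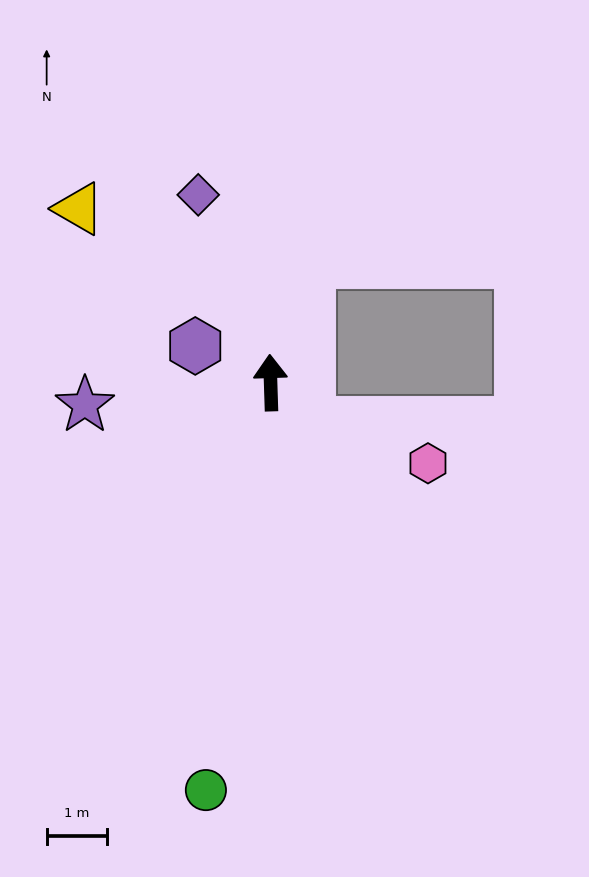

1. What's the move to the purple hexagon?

turn left 62°, forward 1.4 m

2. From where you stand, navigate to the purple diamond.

turn left 19°, forward 3.3 m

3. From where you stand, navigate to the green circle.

turn left 169°, forward 6.9 m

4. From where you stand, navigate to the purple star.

turn left 95°, forward 3.1 m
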